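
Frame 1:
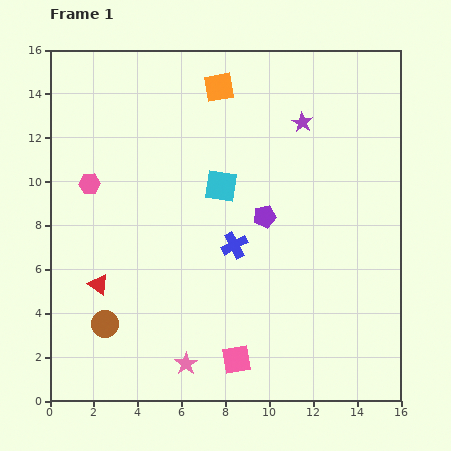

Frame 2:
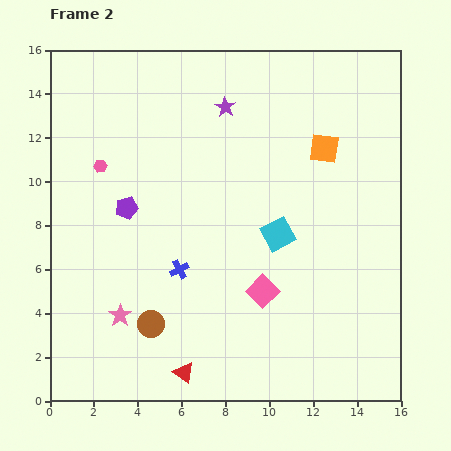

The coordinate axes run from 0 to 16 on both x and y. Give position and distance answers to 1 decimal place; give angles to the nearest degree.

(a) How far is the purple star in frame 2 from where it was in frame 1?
3.6

The purple star moved from (11.5, 12.7) to (8.0, 13.4), a distance of √(3.5² + 0.7²) ≈ 3.6.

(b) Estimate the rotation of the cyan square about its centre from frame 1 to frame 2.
36° counter-clockwise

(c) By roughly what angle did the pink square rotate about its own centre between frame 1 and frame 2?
36° counter-clockwise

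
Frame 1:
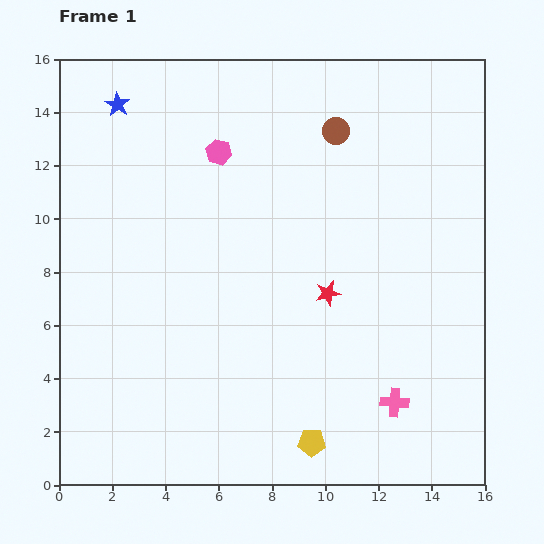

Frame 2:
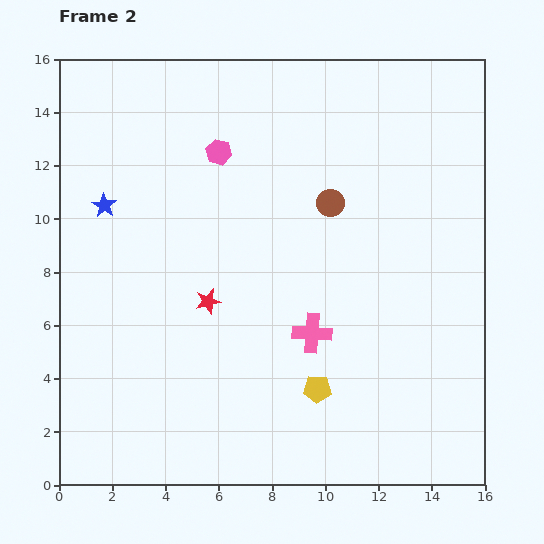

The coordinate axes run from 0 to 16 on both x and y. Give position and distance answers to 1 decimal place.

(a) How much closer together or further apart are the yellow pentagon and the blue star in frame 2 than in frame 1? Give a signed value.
-4.0

Distance in frame 1: 14.6. Distance in frame 2: 10.6.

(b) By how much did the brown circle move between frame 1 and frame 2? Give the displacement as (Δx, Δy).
(-0.2, -2.7)

The brown circle was at (10.4, 13.3) in frame 1 and (10.2, 10.6) in frame 2.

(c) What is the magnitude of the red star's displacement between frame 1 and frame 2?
4.5

The red star moved from (10.1, 7.2) to (5.6, 6.9), a distance of √(4.5² + 0.3²) ≈ 4.5.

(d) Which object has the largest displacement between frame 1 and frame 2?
the red star

(moved 4.5; next 4.0)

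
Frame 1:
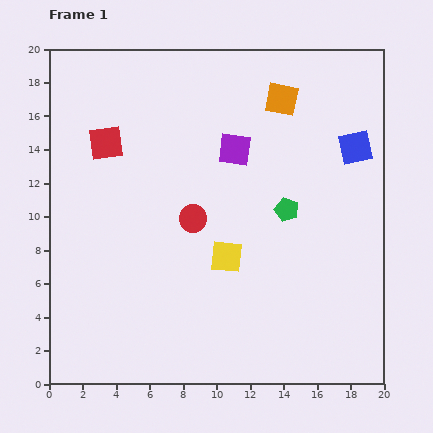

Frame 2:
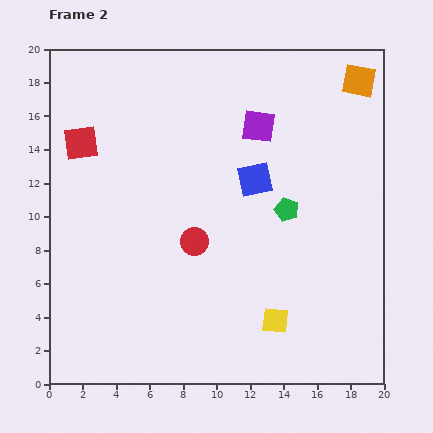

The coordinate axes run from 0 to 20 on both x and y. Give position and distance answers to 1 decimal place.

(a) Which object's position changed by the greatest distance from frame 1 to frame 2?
the blue square

(moved 6.3; next 4.8)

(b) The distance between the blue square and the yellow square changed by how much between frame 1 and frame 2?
-1.6

Distance in frame 1: 10.1. Distance in frame 2: 8.5.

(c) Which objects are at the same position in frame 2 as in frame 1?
the green pentagon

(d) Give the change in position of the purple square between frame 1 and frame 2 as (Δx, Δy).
(1.4, 1.4)

The purple square was at (11.1, 14.0) in frame 1 and (12.5, 15.4) in frame 2.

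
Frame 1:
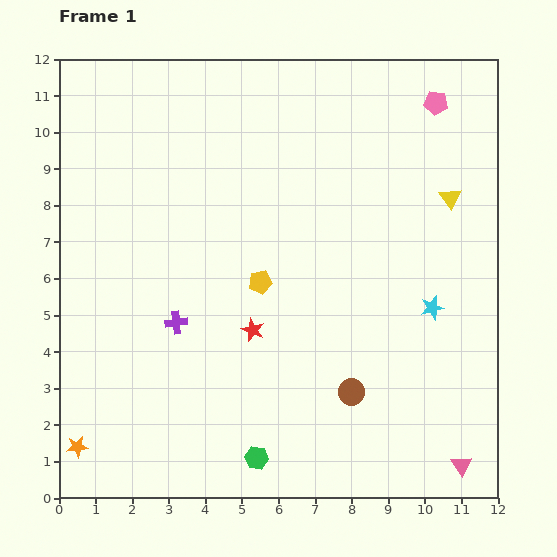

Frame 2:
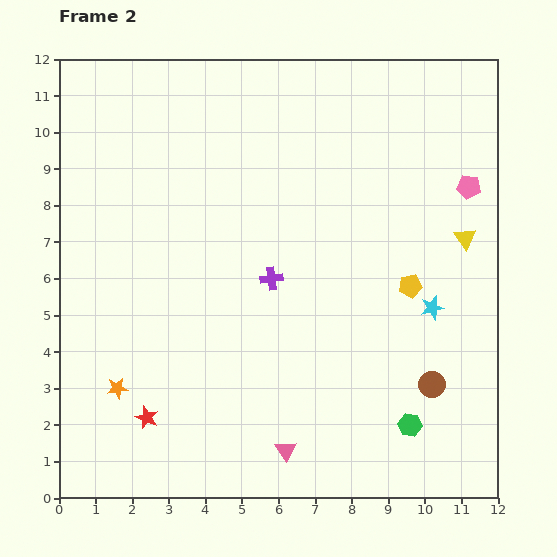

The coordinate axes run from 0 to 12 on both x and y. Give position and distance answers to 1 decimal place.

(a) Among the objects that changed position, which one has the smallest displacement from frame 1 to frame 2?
the yellow triangle

(moved 1.2)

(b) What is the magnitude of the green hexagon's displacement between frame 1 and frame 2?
4.3

The green hexagon moved from (5.4, 1.1) to (9.6, 2.0), a distance of √(4.2² + 0.9²) ≈ 4.3.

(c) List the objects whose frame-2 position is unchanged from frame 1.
the cyan star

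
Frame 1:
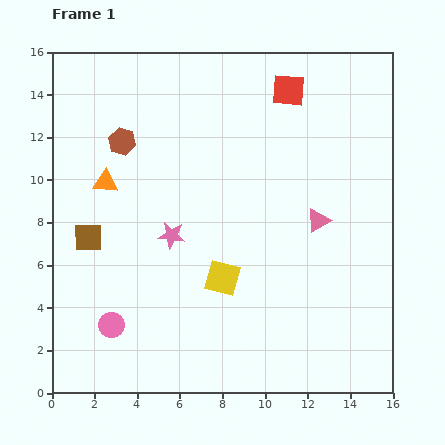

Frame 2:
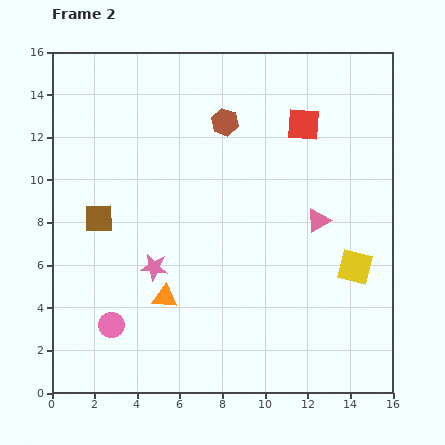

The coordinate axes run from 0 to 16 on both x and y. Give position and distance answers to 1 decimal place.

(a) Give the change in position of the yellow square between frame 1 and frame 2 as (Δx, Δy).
(6.2, 0.5)

The yellow square was at (8.0, 5.4) in frame 1 and (14.2, 5.9) in frame 2.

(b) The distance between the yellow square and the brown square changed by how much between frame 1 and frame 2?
+5.6

Distance in frame 1: 6.6. Distance in frame 2: 12.2.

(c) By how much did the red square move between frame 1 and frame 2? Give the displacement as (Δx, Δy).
(0.7, -1.6)

The red square was at (11.1, 14.2) in frame 1 and (11.8, 12.6) in frame 2.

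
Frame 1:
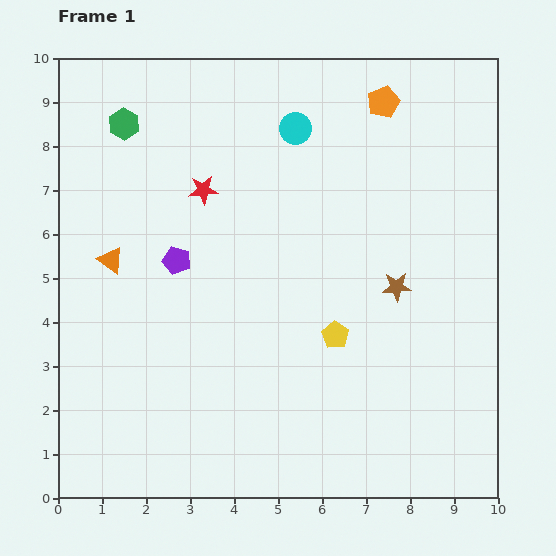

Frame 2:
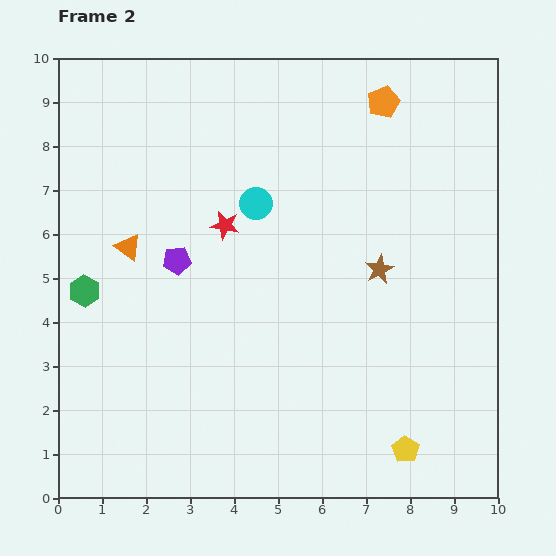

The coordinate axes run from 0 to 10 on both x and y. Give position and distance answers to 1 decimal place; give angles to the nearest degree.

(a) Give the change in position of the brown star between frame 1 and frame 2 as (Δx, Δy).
(-0.4, 0.4)

The brown star was at (7.7, 4.8) in frame 1 and (7.3, 5.2) in frame 2.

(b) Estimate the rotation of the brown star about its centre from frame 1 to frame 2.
23° counter-clockwise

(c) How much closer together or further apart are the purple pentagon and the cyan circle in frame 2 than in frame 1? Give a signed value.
-1.8

Distance in frame 1: 4.0. Distance in frame 2: 2.2.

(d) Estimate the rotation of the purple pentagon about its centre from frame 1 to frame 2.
22° counter-clockwise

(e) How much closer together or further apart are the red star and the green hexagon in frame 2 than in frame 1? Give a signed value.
+1.2

Distance in frame 1: 2.3. Distance in frame 2: 3.5.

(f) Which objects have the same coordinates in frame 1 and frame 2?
the purple pentagon, the orange pentagon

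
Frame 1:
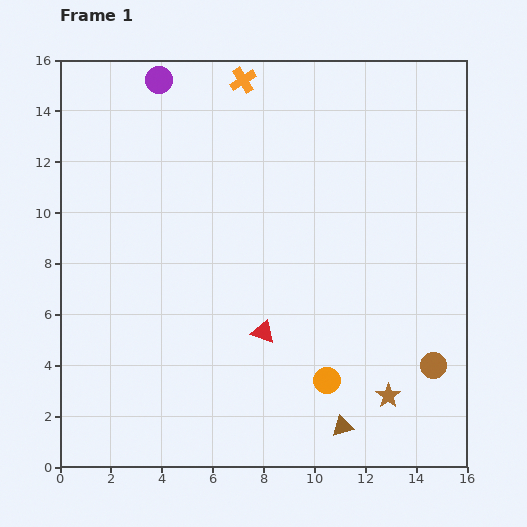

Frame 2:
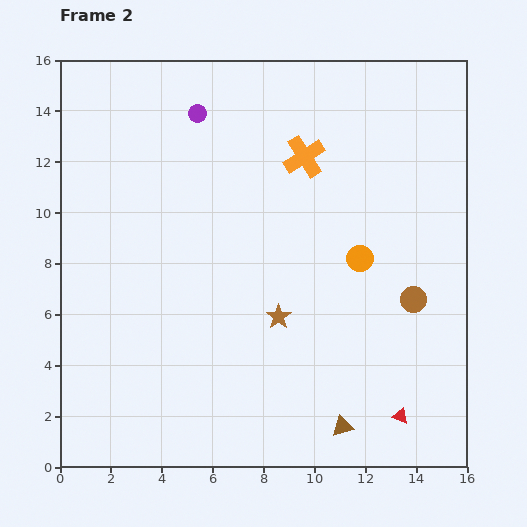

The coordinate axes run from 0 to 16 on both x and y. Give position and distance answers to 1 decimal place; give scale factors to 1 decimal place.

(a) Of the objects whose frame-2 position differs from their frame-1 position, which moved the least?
the purple circle

(moved 2.0)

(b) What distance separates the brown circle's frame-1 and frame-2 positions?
2.7

The brown circle moved from (14.7, 4.0) to (13.9, 6.6), a distance of √(0.8² + 2.6²) ≈ 2.7.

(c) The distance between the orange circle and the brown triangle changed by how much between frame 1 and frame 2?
+4.7

Distance in frame 1: 1.9. Distance in frame 2: 6.6.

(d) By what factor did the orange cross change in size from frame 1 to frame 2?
1.6×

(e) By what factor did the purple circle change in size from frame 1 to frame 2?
0.7×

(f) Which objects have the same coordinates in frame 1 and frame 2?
the brown triangle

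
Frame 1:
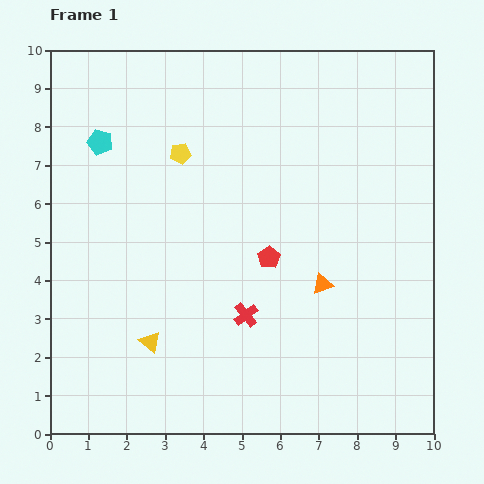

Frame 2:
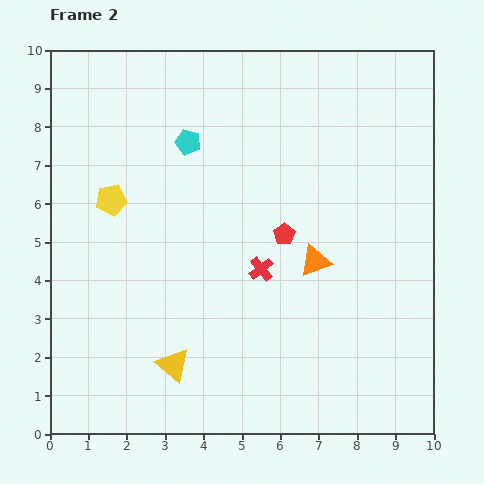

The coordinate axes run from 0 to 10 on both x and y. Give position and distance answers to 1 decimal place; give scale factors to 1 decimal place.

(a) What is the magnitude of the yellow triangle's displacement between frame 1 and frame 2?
0.8

The yellow triangle moved from (2.6, 2.4) to (3.2, 1.8), a distance of √(0.6² + 0.6²) ≈ 0.8.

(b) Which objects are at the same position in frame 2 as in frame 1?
none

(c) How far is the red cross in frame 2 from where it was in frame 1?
1.3

The red cross moved from (5.1, 3.1) to (5.5, 4.3), a distance of √(0.4² + 1.2²) ≈ 1.3.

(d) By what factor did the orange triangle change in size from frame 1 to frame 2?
1.5×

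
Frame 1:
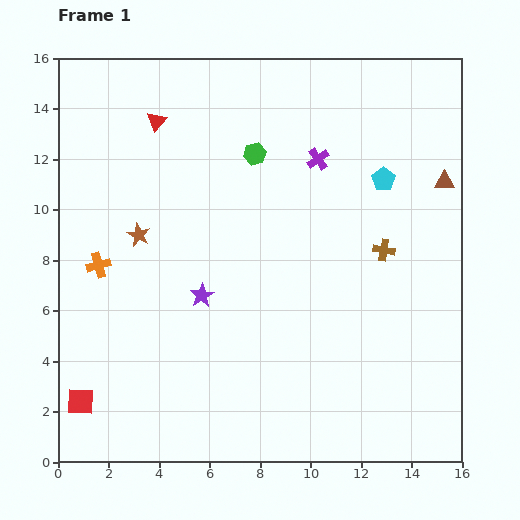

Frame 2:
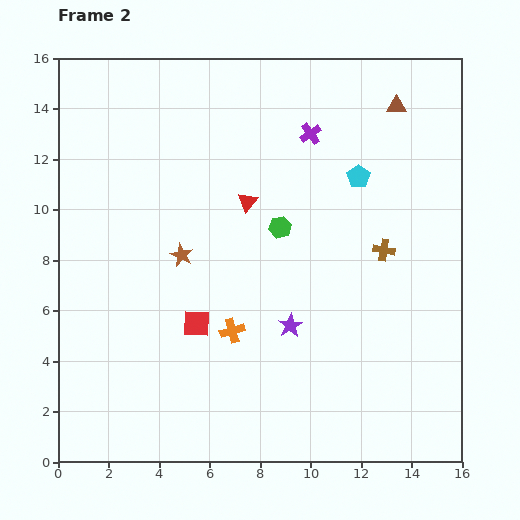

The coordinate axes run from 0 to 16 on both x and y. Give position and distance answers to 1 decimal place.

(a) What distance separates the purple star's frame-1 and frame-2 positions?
3.7

The purple star moved from (5.7, 6.6) to (9.2, 5.4), a distance of √(3.5² + 1.2²) ≈ 3.7.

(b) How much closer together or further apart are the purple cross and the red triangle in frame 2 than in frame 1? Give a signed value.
-2.9

Distance in frame 1: 6.6. Distance in frame 2: 3.7.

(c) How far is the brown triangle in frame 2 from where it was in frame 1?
3.6

The brown triangle moved from (15.3, 11.1) to (13.4, 14.1), a distance of √(1.9² + 3.0²) ≈ 3.6.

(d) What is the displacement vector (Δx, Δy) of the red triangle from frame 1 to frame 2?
(3.6, -3.2)

The red triangle was at (3.9, 13.5) in frame 1 and (7.5, 10.3) in frame 2.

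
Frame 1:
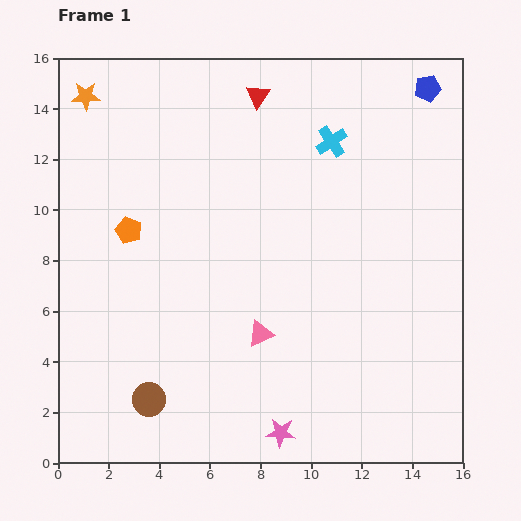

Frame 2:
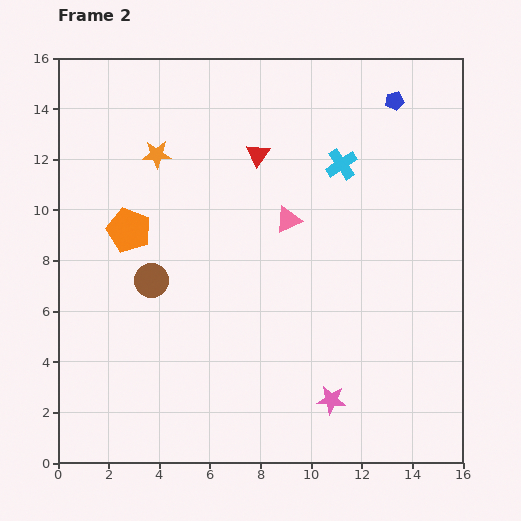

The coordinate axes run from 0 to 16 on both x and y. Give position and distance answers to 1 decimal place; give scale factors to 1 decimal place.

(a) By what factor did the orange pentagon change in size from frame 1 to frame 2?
1.6×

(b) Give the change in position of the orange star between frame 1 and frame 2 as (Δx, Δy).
(2.8, -2.3)

The orange star was at (1.1, 14.5) in frame 1 and (3.9, 12.2) in frame 2.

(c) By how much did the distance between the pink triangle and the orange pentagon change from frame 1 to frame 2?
-0.3

Distance in frame 1: 6.6. Distance in frame 2: 6.3.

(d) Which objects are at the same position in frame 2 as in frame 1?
the orange pentagon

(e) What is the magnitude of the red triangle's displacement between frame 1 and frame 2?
2.3

The red triangle moved from (7.9, 14.5) to (7.9, 12.2), a distance of √(0.0² + 2.3²) ≈ 2.3.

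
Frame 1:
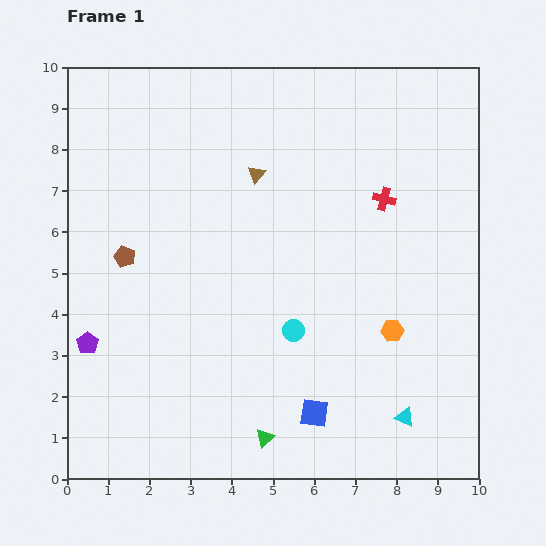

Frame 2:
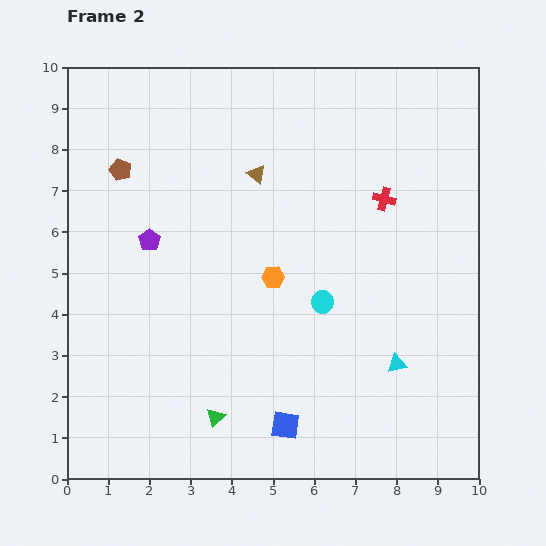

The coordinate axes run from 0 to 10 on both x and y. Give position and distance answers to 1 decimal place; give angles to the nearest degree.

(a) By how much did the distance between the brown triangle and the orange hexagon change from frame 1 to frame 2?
-2.5

Distance in frame 1: 5.0. Distance in frame 2: 2.5.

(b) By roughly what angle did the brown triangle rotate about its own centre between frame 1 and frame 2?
34° counter-clockwise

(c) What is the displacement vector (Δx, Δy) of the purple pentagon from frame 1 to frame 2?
(1.5, 2.5)

The purple pentagon was at (0.5, 3.3) in frame 1 and (2.0, 5.8) in frame 2.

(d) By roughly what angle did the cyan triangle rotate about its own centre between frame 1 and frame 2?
33° counter-clockwise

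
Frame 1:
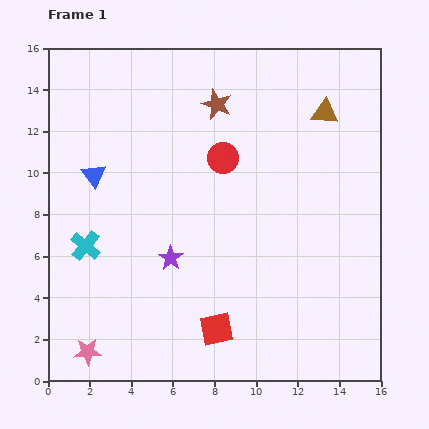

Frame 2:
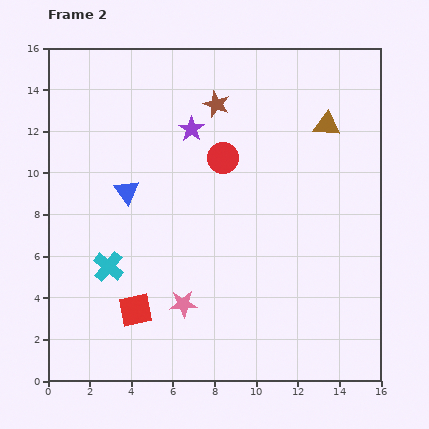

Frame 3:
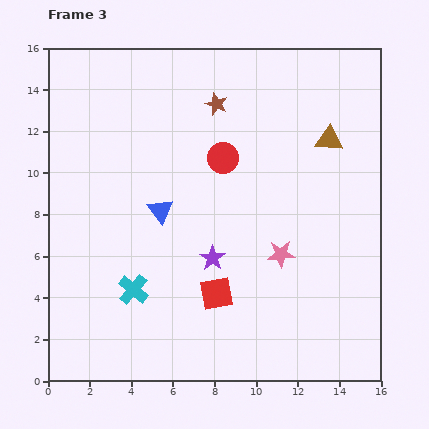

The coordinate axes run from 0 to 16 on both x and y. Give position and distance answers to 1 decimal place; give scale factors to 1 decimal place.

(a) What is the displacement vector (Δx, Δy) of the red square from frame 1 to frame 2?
(-3.9, 0.9)

The red square was at (8.1, 2.5) in frame 1 and (4.2, 3.4) in frame 2.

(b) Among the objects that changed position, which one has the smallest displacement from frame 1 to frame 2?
the brown triangle

(moved 0.6)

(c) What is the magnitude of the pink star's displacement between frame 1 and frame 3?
10.4

The pink star moved from (1.9, 1.4) to (11.2, 6.1), a distance of √(9.3² + 4.7²) ≈ 10.4.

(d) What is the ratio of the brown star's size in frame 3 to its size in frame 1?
0.7×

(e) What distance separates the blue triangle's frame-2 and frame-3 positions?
1.8

The blue triangle moved from (3.8, 9.1) to (5.4, 8.2), a distance of √(1.6² + 0.9²) ≈ 1.8.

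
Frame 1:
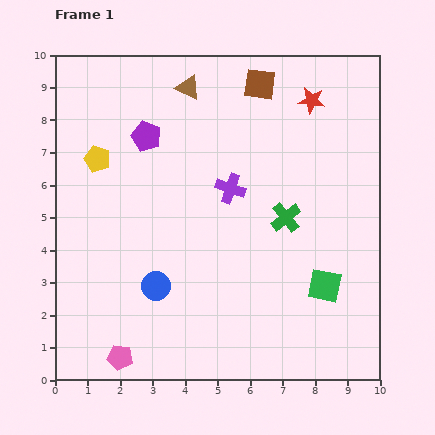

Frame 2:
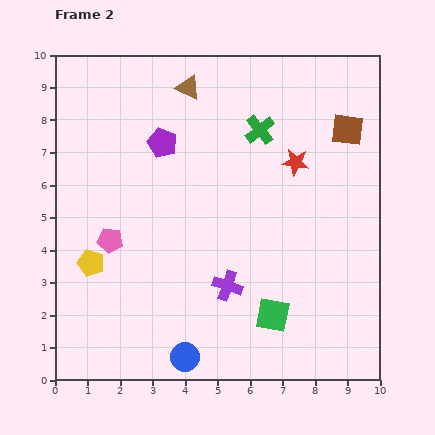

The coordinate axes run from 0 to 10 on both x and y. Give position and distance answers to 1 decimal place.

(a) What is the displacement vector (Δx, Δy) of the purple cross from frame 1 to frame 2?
(-0.1, -3.0)

The purple cross was at (5.4, 5.9) in frame 1 and (5.3, 2.9) in frame 2.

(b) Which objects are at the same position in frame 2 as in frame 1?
the brown triangle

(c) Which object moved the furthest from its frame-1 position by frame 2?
the pink pentagon

(moved 3.6; next 3.2)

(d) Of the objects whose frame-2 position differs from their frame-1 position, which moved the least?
the purple pentagon

(moved 0.5)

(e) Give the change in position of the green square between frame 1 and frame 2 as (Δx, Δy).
(-1.6, -0.9)

The green square was at (8.3, 2.9) in frame 1 and (6.7, 2.0) in frame 2.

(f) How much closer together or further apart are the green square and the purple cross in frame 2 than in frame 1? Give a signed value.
-2.5

Distance in frame 1: 4.2. Distance in frame 2: 1.7.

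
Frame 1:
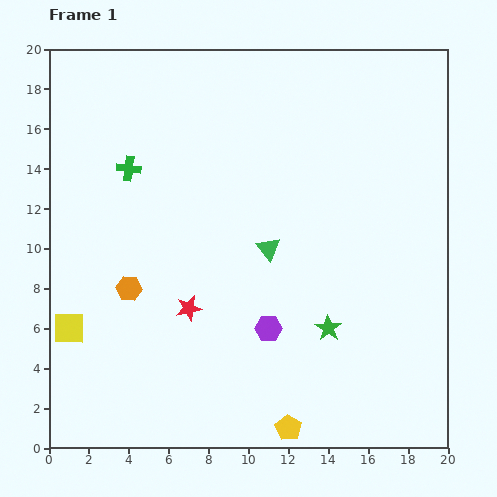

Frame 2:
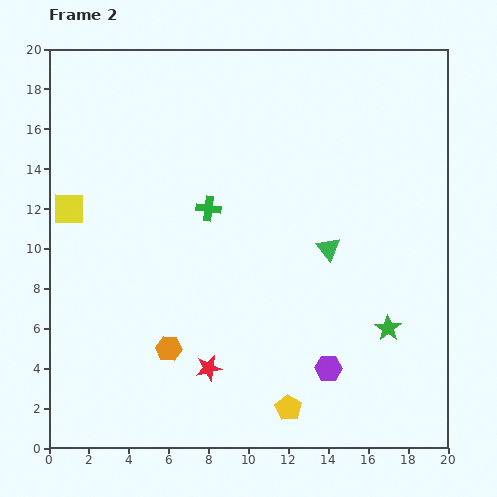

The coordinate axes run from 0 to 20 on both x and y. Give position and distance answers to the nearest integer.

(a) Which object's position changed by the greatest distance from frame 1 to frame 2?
the yellow square

(moved 6; next 4)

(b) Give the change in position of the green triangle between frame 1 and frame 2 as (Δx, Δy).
(3, 0)

The green triangle was at (11, 10) in frame 1 and (14, 10) in frame 2.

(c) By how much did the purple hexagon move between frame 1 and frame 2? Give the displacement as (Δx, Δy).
(3, -2)

The purple hexagon was at (11, 6) in frame 1 and (14, 4) in frame 2.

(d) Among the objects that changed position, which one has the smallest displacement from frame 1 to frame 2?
the yellow pentagon

(moved 1)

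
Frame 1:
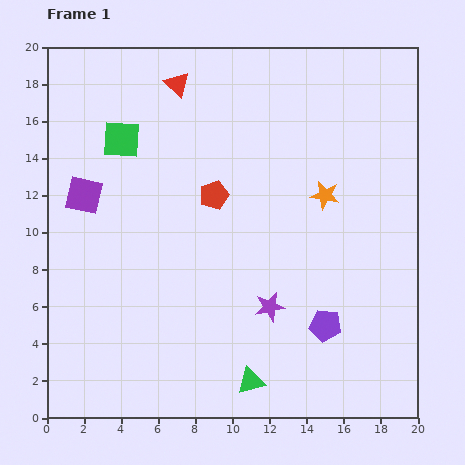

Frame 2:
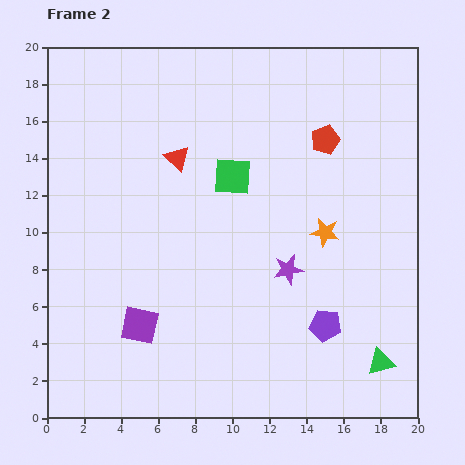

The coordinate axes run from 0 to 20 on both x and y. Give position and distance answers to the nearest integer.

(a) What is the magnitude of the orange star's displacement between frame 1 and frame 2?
2

The orange star moved from (15, 12) to (15, 10), a distance of √(0² + 2²) ≈ 2.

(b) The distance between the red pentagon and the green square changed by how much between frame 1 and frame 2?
-1

Distance in frame 1: 6. Distance in frame 2: 5.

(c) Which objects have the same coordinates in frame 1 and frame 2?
the purple pentagon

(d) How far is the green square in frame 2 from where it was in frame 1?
6

The green square moved from (4, 15) to (10, 13), a distance of √(6² + 2²) ≈ 6.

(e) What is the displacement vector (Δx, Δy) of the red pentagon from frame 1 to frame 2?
(6, 3)

The red pentagon was at (9, 12) in frame 1 and (15, 15) in frame 2.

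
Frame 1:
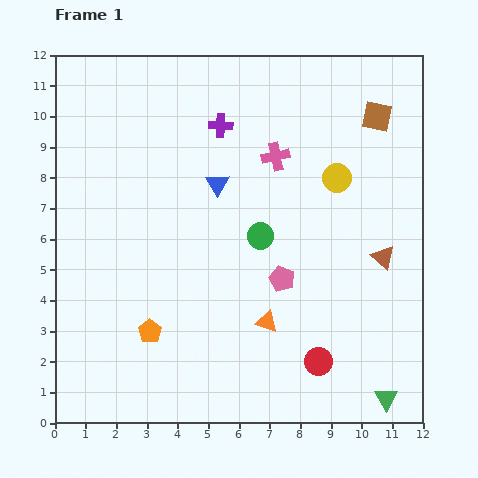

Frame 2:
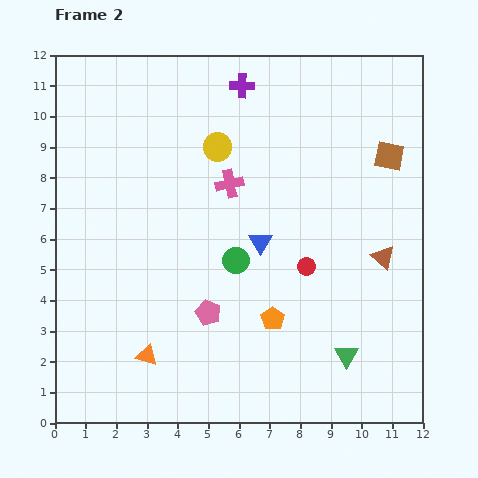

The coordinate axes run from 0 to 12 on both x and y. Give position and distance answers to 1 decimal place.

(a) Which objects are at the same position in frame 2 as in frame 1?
the brown triangle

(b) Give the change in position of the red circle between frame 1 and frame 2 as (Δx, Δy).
(-0.4, 3.1)

The red circle was at (8.6, 2.0) in frame 1 and (8.2, 5.1) in frame 2.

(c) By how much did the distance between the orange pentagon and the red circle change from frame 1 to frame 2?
-3.6

Distance in frame 1: 5.6. Distance in frame 2: 2.0.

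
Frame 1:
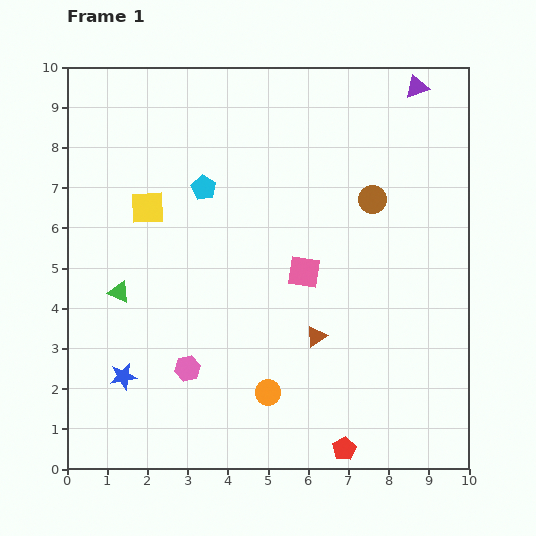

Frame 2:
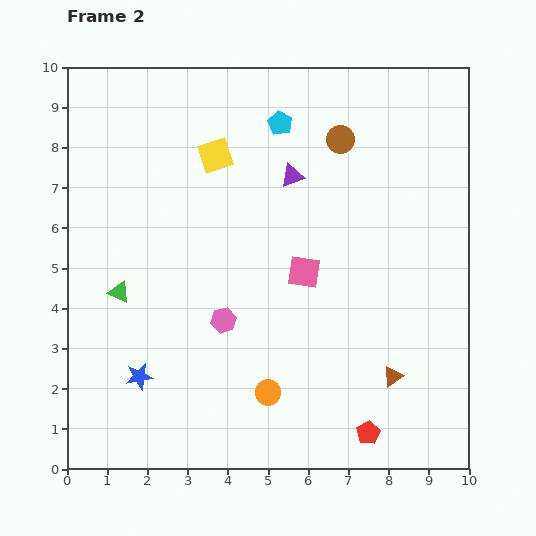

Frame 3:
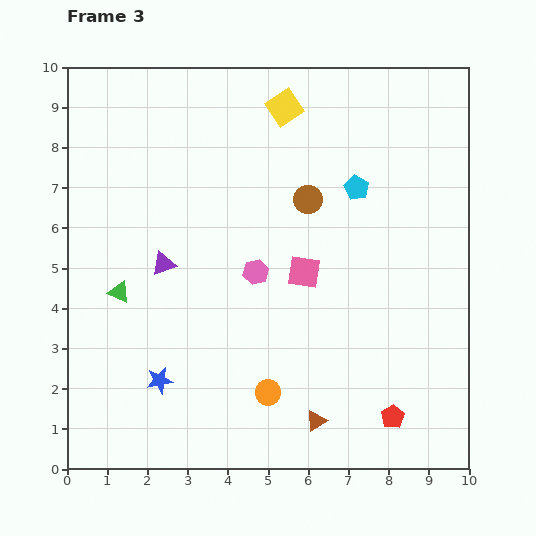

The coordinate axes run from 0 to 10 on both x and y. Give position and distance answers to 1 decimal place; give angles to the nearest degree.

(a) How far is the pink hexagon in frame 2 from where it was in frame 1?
1.5

The pink hexagon moved from (3.0, 2.5) to (3.9, 3.7), a distance of √(0.9² + 1.2²) ≈ 1.5.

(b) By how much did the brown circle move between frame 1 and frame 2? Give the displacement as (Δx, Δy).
(-0.8, 1.5)

The brown circle was at (7.6, 6.7) in frame 1 and (6.8, 8.2) in frame 2.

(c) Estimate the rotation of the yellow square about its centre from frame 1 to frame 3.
31° counter-clockwise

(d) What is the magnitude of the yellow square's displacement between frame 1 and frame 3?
4.2

The yellow square moved from (2.0, 6.5) to (5.4, 9.0), a distance of √(3.4² + 2.5²) ≈ 4.2.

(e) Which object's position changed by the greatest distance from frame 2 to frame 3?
the purple triangle

(moved 3.9; next 2.5)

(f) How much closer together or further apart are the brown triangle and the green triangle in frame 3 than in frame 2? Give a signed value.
-1.2

Distance in frame 2: 7.1. Distance in frame 3: 5.9.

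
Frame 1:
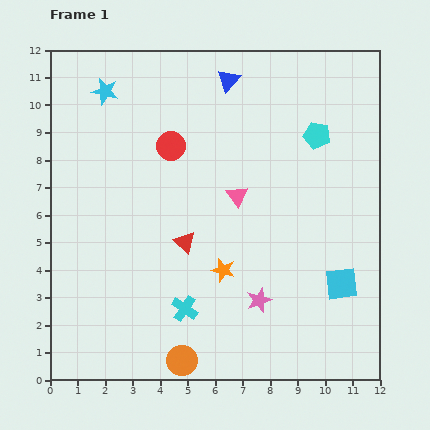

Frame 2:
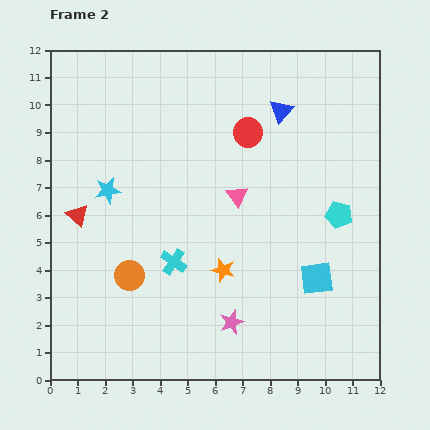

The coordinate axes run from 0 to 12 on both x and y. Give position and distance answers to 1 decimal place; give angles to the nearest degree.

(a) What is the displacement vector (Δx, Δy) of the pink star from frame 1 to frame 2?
(-1.0, -0.8)

The pink star was at (7.6, 2.9) in frame 1 and (6.6, 2.1) in frame 2.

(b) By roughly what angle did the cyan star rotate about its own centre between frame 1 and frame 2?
23° counter-clockwise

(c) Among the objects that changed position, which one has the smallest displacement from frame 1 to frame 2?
the cyan square

(moved 0.9)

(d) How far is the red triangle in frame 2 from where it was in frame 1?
4.0

The red triangle moved from (4.9, 5.0) to (1.0, 6.0), a distance of √(3.9² + 1.0²) ≈ 4.0.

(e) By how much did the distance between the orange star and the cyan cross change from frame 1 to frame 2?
-0.2

Distance in frame 1: 2.0. Distance in frame 2: 1.8.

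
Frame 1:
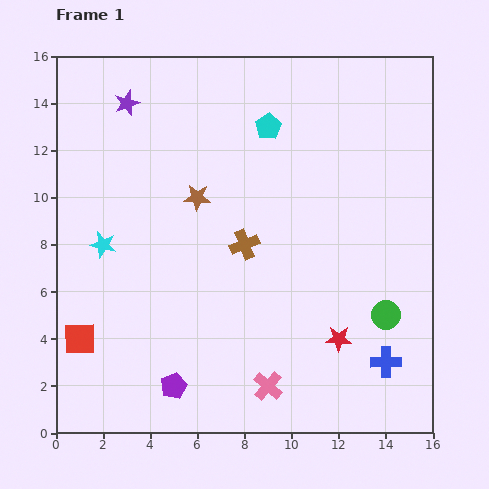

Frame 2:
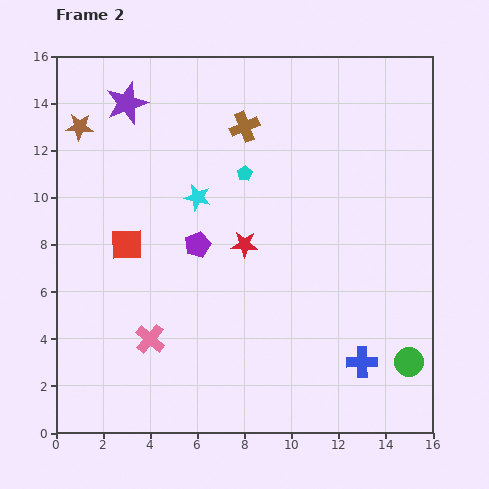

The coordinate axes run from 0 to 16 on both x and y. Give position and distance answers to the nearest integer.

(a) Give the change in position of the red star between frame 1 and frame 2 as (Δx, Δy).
(-4, 4)

The red star was at (12, 4) in frame 1 and (8, 8) in frame 2.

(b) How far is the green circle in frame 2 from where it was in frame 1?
2

The green circle moved from (14, 5) to (15, 3), a distance of √(1² + 2²) ≈ 2.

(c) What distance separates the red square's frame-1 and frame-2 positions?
4

The red square moved from (1, 4) to (3, 8), a distance of √(2² + 4²) ≈ 4.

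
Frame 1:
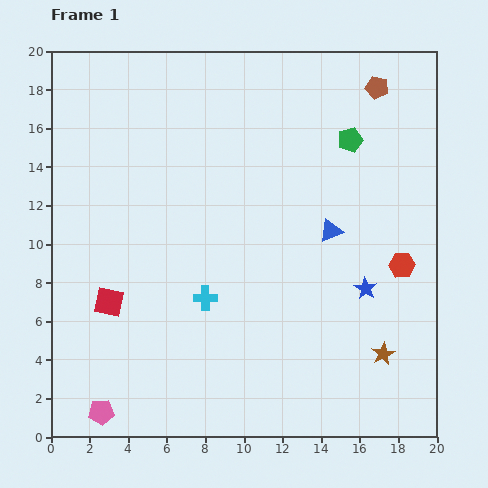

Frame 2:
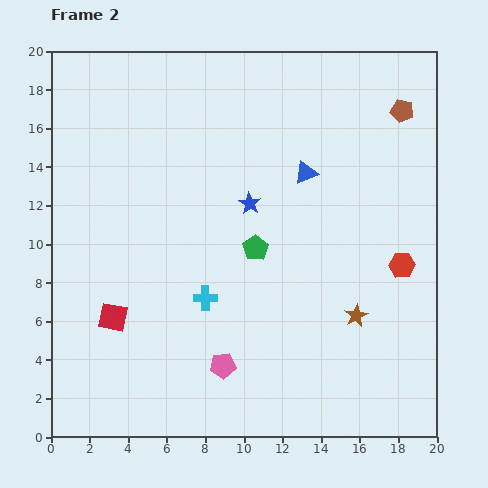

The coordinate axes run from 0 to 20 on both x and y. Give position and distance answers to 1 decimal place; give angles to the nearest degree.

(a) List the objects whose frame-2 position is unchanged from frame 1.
the cyan cross, the red hexagon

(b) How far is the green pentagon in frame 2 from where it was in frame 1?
7.4

The green pentagon moved from (15.5, 15.4) to (10.6, 9.8), a distance of √(4.9² + 5.6²) ≈ 7.4.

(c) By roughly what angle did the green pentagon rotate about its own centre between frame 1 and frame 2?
17° counter-clockwise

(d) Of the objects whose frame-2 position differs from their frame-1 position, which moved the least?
the red square

(moved 0.8)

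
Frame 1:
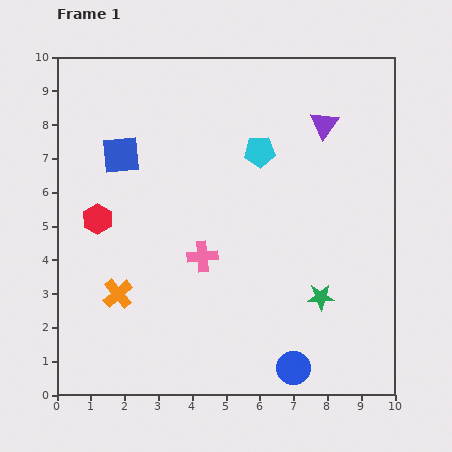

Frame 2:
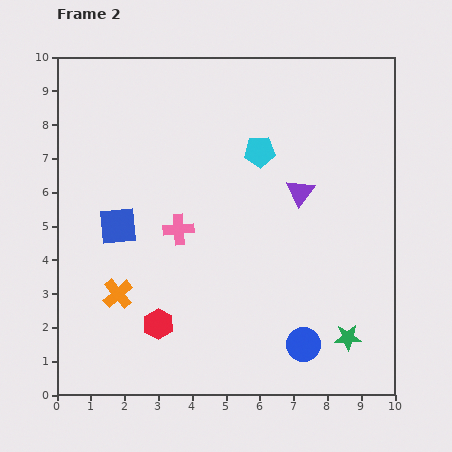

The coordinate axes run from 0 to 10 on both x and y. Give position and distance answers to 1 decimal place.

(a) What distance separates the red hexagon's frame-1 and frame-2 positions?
3.6

The red hexagon moved from (1.2, 5.2) to (3.0, 2.1), a distance of √(1.8² + 3.1²) ≈ 3.6.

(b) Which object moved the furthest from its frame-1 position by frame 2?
the red hexagon

(moved 3.6; next 2.1)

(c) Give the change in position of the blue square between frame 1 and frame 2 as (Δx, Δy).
(-0.1, -2.1)

The blue square was at (1.9, 7.1) in frame 1 and (1.8, 5.0) in frame 2.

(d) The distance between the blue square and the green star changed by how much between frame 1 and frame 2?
+0.4

Distance in frame 1: 7.2. Distance in frame 2: 7.6.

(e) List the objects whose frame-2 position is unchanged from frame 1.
the orange cross, the cyan pentagon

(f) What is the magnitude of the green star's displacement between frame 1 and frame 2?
1.4

The green star moved from (7.8, 2.9) to (8.6, 1.7), a distance of √(0.8² + 1.2²) ≈ 1.4.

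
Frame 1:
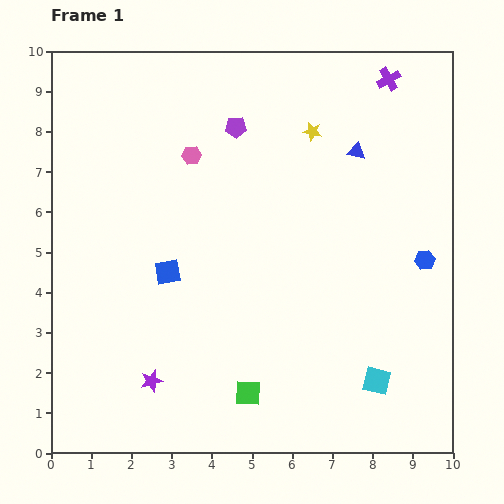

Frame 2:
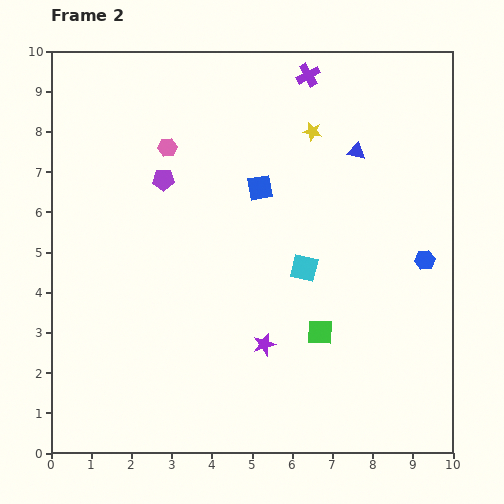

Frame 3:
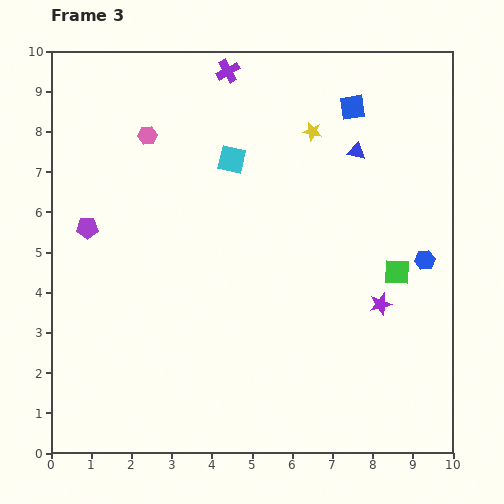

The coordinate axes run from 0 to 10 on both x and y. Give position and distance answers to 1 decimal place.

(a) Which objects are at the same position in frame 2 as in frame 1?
the blue triangle, the yellow star, the blue hexagon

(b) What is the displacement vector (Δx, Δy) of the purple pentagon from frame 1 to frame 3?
(-3.7, -2.5)

The purple pentagon was at (4.6, 8.1) in frame 1 and (0.9, 5.6) in frame 3.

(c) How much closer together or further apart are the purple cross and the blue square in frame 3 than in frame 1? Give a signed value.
-4.1

Distance in frame 1: 7.3. Distance in frame 3: 3.2.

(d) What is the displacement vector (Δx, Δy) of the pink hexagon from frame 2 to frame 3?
(-0.5, 0.3)

The pink hexagon was at (2.9, 7.6) in frame 2 and (2.4, 7.9) in frame 3.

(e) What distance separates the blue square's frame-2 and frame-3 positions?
3.0

The blue square moved from (5.2, 6.6) to (7.5, 8.6), a distance of √(2.3² + 2.0²) ≈ 3.0.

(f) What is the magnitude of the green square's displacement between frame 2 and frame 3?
2.4

The green square moved from (6.7, 3.0) to (8.6, 4.5), a distance of √(1.9² + 1.5²) ≈ 2.4.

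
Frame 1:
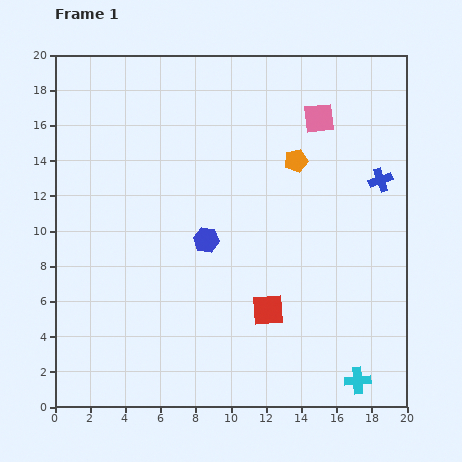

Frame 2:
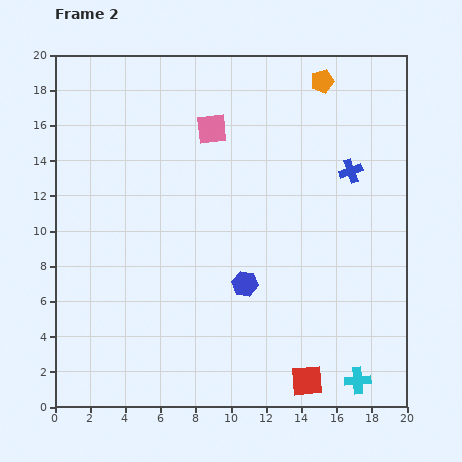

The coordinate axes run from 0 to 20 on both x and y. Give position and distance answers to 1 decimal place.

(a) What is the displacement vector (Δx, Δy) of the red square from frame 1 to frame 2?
(2.2, -4.0)

The red square was at (12.1, 5.5) in frame 1 and (14.3, 1.5) in frame 2.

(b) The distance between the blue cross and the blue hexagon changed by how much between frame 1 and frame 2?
-1.7

Distance in frame 1: 10.5. Distance in frame 2: 8.8.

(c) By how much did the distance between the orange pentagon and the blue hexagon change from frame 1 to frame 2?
+5.5

Distance in frame 1: 6.8. Distance in frame 2: 12.3.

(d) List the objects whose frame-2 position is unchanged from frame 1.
the cyan cross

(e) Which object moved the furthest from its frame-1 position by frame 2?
the pink square

(moved 6.1; next 4.7)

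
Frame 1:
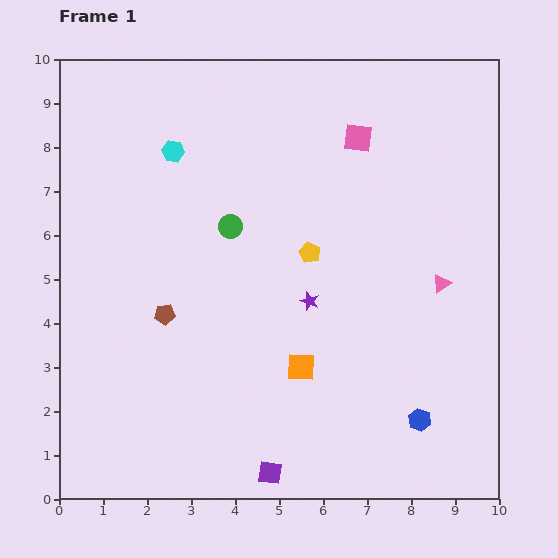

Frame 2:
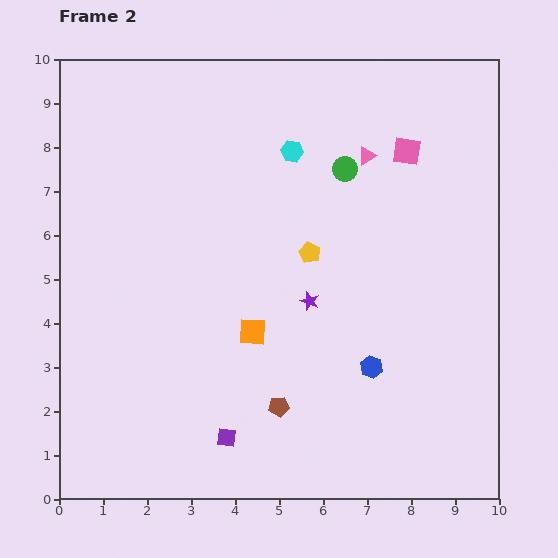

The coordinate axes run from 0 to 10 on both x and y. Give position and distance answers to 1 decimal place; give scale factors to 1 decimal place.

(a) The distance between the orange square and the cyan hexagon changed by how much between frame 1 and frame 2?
-1.5

Distance in frame 1: 5.7. Distance in frame 2: 4.2.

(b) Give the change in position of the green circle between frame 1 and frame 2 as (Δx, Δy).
(2.6, 1.3)

The green circle was at (3.9, 6.2) in frame 1 and (6.5, 7.5) in frame 2.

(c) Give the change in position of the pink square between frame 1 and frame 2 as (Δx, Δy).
(1.1, -0.3)

The pink square was at (6.8, 8.2) in frame 1 and (7.9, 7.9) in frame 2.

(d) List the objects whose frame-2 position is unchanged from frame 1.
the purple star, the yellow pentagon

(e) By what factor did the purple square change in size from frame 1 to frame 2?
0.8×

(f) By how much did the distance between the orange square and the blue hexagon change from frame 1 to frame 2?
-0.2

Distance in frame 1: 3.0. Distance in frame 2: 2.8.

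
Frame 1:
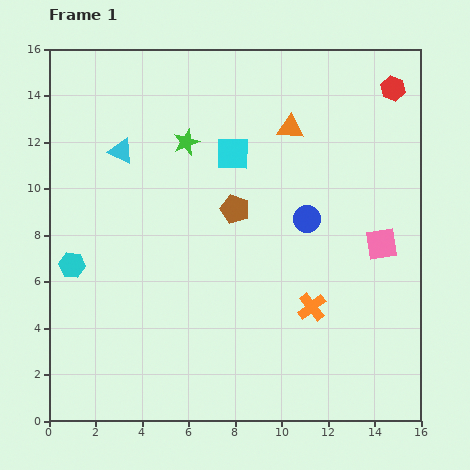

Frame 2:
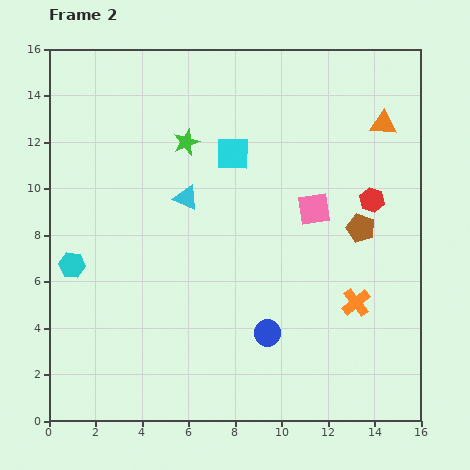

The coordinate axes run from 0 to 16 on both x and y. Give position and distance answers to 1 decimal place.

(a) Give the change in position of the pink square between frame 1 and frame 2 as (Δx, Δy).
(-2.9, 1.5)

The pink square was at (14.3, 7.6) in frame 1 and (11.4, 9.1) in frame 2.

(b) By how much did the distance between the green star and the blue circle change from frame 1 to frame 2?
+2.7

Distance in frame 1: 6.2. Distance in frame 2: 8.9.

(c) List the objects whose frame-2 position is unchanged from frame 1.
the green star, the cyan hexagon, the cyan square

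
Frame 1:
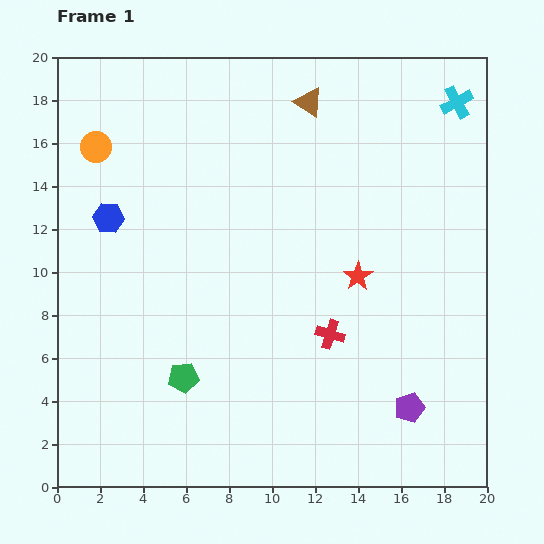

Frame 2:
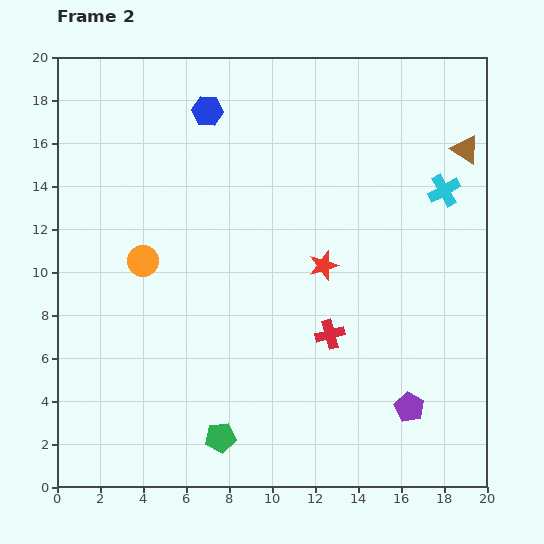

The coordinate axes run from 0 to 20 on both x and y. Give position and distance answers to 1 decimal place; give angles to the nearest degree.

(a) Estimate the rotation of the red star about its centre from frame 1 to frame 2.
16° clockwise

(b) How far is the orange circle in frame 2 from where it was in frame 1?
5.7

The orange circle moved from (1.8, 15.8) to (4.0, 10.5), a distance of √(2.2² + 5.3²) ≈ 5.7.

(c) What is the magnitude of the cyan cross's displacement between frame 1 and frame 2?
4.1

The cyan cross moved from (18.6, 17.9) to (18.0, 13.8), a distance of √(0.6² + 4.1²) ≈ 4.1.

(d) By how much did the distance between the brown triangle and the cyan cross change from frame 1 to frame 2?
-4.8

Distance in frame 1: 6.9. Distance in frame 2: 2.1.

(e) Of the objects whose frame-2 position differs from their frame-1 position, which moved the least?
the red star

(moved 1.7)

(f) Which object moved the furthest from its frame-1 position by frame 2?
the brown triangle

(moved 7.6; next 6.8)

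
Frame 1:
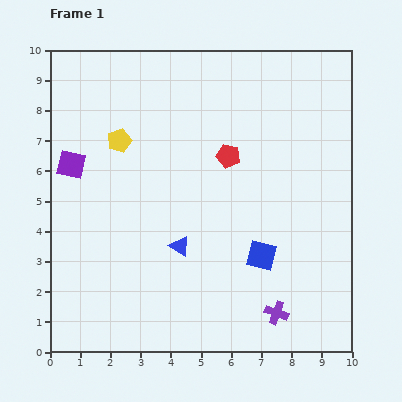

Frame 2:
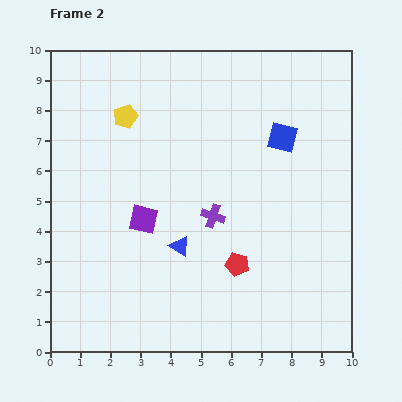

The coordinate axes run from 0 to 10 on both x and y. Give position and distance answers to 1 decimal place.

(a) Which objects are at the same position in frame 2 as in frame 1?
the blue triangle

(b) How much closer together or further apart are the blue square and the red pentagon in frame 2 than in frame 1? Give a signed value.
+1.0

Distance in frame 1: 3.5. Distance in frame 2: 4.5.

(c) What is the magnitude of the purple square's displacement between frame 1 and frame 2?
3.0

The purple square moved from (0.7, 6.2) to (3.1, 4.4), a distance of √(2.4² + 1.8²) ≈ 3.0.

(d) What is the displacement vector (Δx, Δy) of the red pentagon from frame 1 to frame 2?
(0.3, -3.6)

The red pentagon was at (5.9, 6.5) in frame 1 and (6.2, 2.9) in frame 2.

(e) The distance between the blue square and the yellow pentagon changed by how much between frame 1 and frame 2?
-0.8

Distance in frame 1: 6.0. Distance in frame 2: 5.2.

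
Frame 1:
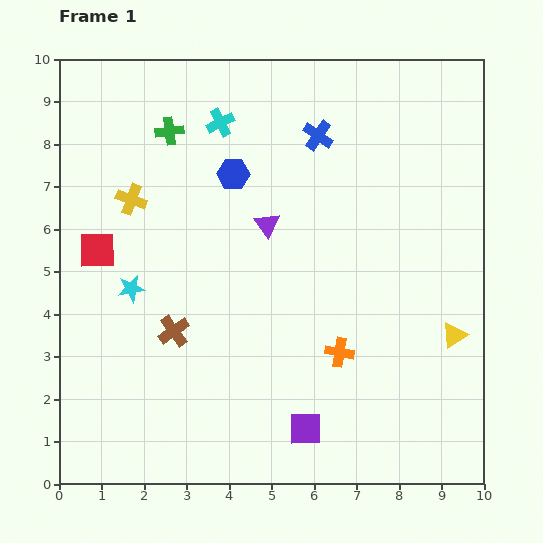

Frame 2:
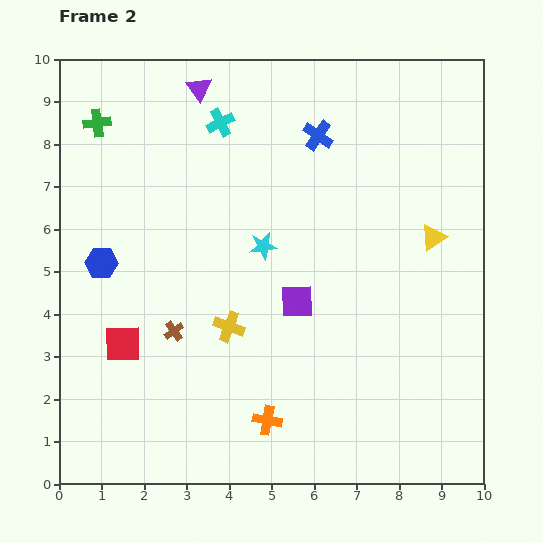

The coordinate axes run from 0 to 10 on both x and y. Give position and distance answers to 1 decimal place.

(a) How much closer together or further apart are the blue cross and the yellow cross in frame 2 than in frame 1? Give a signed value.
+0.4

Distance in frame 1: 4.6. Distance in frame 2: 5.0.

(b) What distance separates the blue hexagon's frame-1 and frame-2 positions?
3.7

The blue hexagon moved from (4.1, 7.3) to (1.0, 5.2), a distance of √(3.1² + 2.1²) ≈ 3.7.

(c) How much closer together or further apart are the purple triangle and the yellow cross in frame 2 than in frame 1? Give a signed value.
+2.3

Distance in frame 1: 3.3. Distance in frame 2: 5.6.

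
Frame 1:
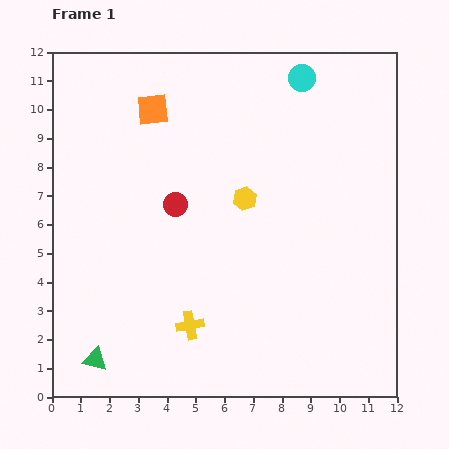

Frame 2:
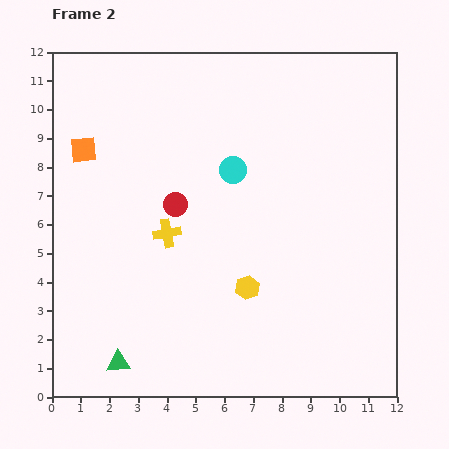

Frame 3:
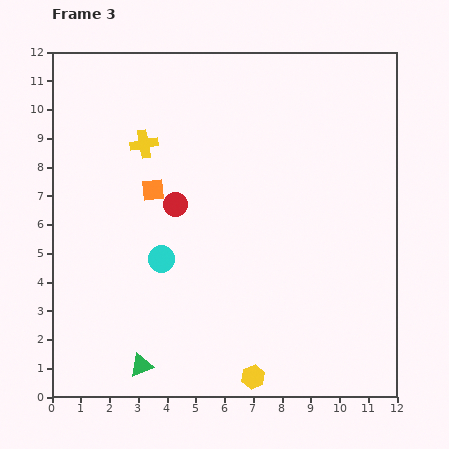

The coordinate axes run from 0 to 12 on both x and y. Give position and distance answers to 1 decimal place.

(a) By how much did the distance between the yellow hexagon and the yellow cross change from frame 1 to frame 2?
-1.4

Distance in frame 1: 4.8. Distance in frame 2: 3.4.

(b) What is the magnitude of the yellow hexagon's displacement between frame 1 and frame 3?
6.2

The yellow hexagon moved from (6.7, 6.9) to (7.0, 0.7), a distance of √(0.3² + 6.2²) ≈ 6.2.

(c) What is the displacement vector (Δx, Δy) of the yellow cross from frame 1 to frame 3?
(-1.6, 6.3)

The yellow cross was at (4.8, 2.5) in frame 1 and (3.2, 8.8) in frame 3.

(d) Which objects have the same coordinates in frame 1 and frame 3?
the red circle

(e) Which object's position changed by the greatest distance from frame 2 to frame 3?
the cyan circle

(moved 4.0; next 3.2)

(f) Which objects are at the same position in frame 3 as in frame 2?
the red circle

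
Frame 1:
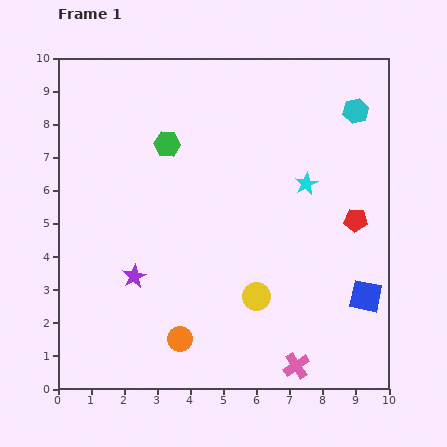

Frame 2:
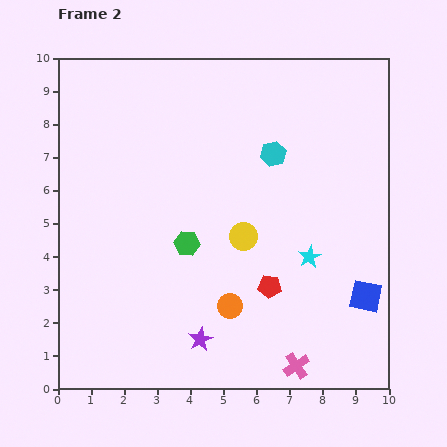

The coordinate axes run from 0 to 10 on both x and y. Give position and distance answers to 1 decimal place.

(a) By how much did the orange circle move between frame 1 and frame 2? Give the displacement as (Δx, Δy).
(1.5, 1.0)

The orange circle was at (3.7, 1.5) in frame 1 and (5.2, 2.5) in frame 2.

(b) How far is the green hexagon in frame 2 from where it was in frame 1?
3.1

The green hexagon moved from (3.3, 7.4) to (3.9, 4.4), a distance of √(0.6² + 3.0²) ≈ 3.1.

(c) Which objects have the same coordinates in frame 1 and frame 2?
the blue square, the pink cross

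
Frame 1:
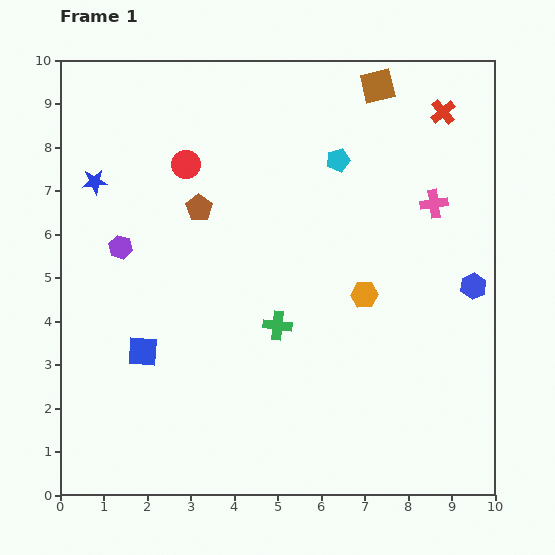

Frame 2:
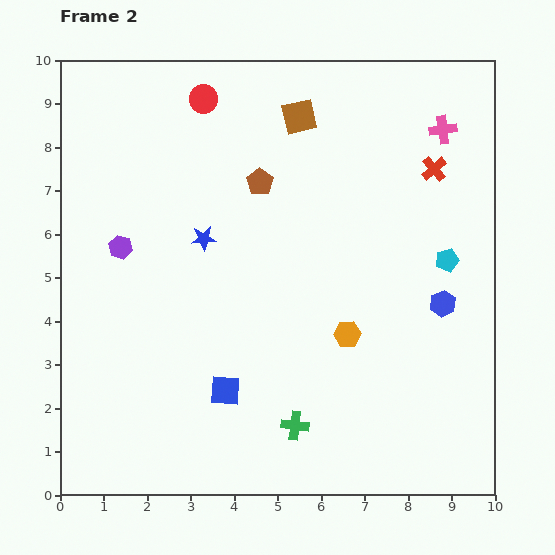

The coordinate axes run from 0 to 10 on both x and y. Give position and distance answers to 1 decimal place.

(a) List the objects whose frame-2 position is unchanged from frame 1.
the purple hexagon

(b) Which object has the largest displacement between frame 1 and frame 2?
the cyan pentagon

(moved 3.4; next 2.8)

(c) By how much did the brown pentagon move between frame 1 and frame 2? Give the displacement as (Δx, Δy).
(1.4, 0.6)

The brown pentagon was at (3.2, 6.6) in frame 1 and (4.6, 7.2) in frame 2.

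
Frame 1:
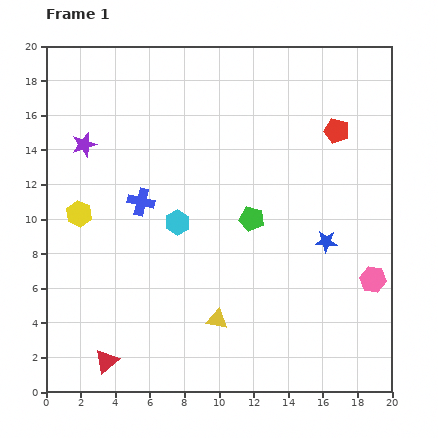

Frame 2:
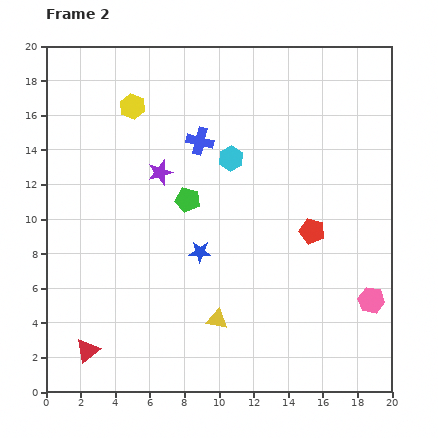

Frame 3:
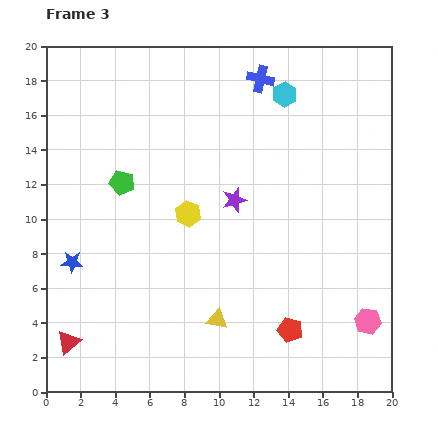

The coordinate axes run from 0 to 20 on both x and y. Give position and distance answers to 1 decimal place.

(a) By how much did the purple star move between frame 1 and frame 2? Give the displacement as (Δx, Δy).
(4.4, -1.6)

The purple star was at (2.2, 14.3) in frame 1 and (6.6, 12.7) in frame 2.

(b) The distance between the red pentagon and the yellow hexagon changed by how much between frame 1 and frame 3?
-6.8

Distance in frame 1: 15.7. Distance in frame 3: 8.9.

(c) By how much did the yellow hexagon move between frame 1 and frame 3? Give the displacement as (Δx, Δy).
(6.3, 0.0)

The yellow hexagon was at (1.9, 10.3) in frame 1 and (8.2, 10.3) in frame 3.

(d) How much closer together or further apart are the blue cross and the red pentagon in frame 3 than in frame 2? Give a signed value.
+6.3

Distance in frame 2: 8.3. Distance in frame 3: 14.6.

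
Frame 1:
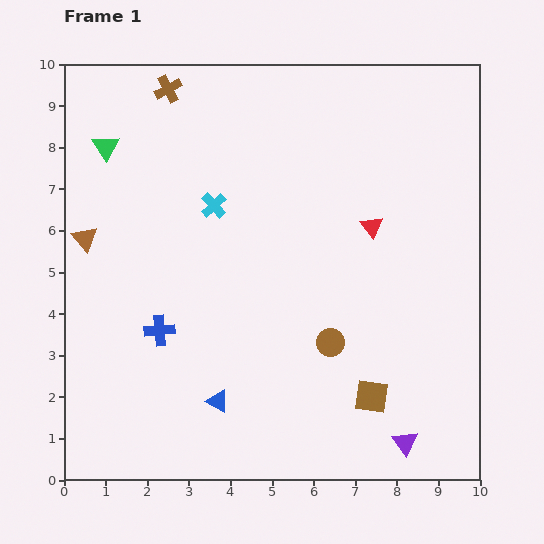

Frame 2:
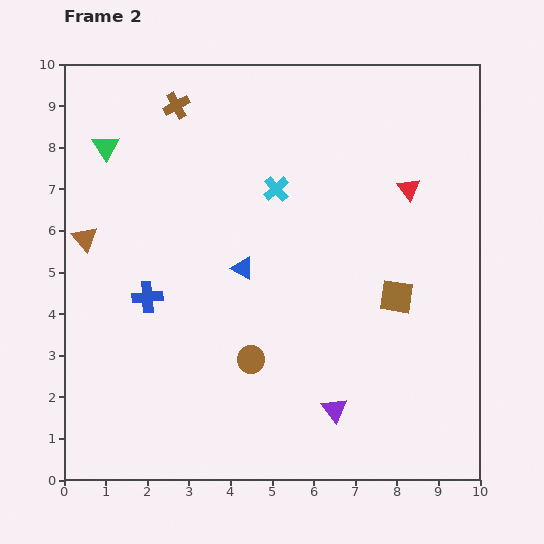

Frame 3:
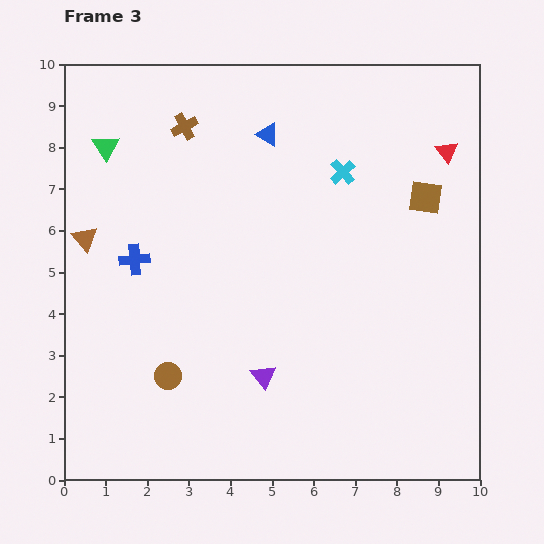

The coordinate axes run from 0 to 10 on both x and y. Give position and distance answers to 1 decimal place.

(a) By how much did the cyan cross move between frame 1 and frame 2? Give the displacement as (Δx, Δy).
(1.5, 0.4)

The cyan cross was at (3.6, 6.6) in frame 1 and (5.1, 7.0) in frame 2.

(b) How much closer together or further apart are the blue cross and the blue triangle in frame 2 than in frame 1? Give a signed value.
+0.2

Distance in frame 1: 2.2. Distance in frame 2: 2.4.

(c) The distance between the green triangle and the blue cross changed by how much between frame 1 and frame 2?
-0.9

Distance in frame 1: 4.6. Distance in frame 2: 3.7.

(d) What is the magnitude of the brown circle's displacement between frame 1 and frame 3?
4.0

The brown circle moved from (6.4, 3.3) to (2.5, 2.5), a distance of √(3.9² + 0.8²) ≈ 4.0.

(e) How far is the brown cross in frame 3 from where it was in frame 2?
0.5

The brown cross moved from (2.7, 9.0) to (2.9, 8.5), a distance of √(0.2² + 0.5²) ≈ 0.5.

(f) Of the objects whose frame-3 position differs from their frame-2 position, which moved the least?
the brown cross

(moved 0.5)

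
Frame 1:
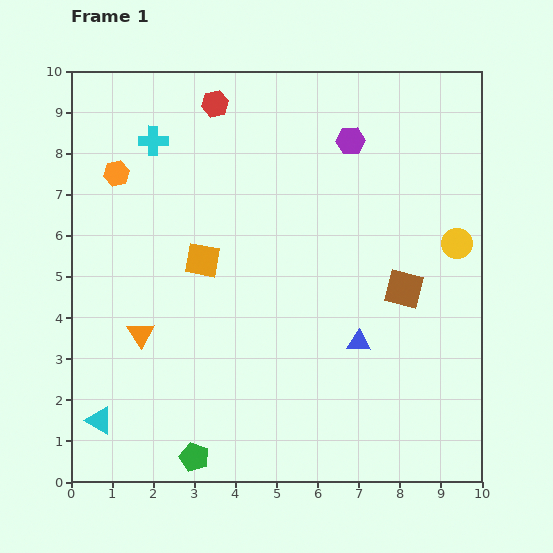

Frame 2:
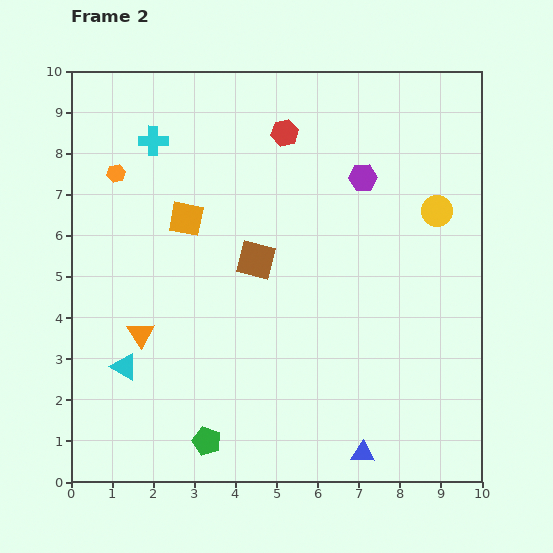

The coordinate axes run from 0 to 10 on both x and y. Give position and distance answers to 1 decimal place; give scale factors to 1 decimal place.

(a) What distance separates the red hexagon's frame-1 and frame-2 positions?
1.8

The red hexagon moved from (3.5, 9.2) to (5.2, 8.5), a distance of √(1.7² + 0.7²) ≈ 1.8.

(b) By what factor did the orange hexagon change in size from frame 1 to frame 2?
0.7×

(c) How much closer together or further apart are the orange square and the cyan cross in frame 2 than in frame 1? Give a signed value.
-1.0

Distance in frame 1: 3.1. Distance in frame 2: 2.1.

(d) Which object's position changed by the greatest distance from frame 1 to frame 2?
the brown square

(moved 3.7; next 2.7)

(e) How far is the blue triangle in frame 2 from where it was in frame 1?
2.7

The blue triangle moved from (7.0, 3.4) to (7.1, 0.7), a distance of √(0.1² + 2.7²) ≈ 2.7.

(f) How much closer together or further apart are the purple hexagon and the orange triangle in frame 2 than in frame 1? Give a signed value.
-0.3

Distance in frame 1: 6.9. Distance in frame 2: 6.6.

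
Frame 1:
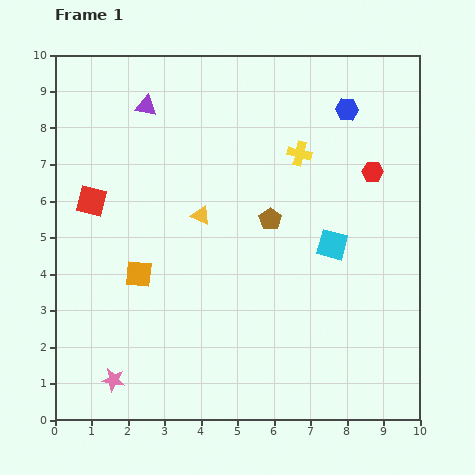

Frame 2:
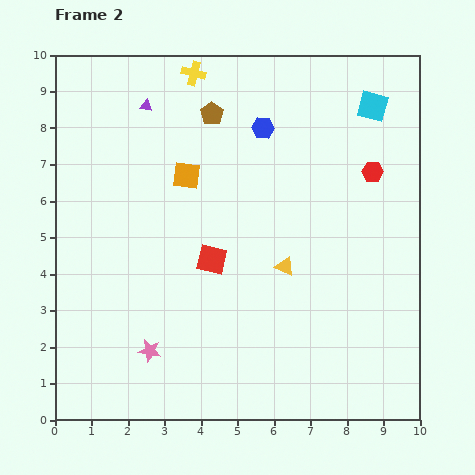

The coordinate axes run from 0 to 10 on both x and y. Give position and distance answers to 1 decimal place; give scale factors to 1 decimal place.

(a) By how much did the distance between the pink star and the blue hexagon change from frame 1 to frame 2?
-3.0

Distance in frame 1: 9.8. Distance in frame 2: 6.8.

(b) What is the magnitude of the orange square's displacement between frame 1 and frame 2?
3.0

The orange square moved from (2.3, 4.0) to (3.6, 6.7), a distance of √(1.3² + 2.7²) ≈ 3.0.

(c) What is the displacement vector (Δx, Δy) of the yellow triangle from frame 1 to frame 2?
(2.3, -1.4)

The yellow triangle was at (4.0, 5.6) in frame 1 and (6.3, 4.2) in frame 2.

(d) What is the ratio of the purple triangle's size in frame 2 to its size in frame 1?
0.6×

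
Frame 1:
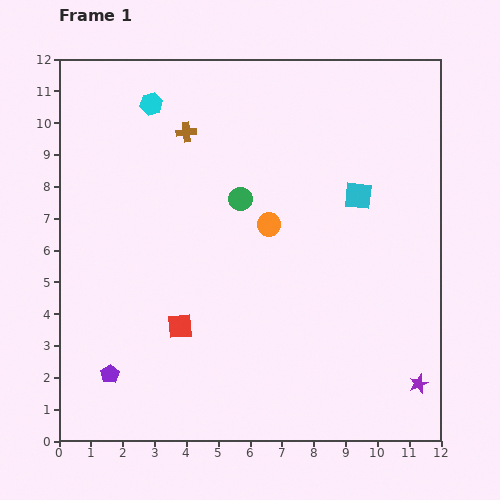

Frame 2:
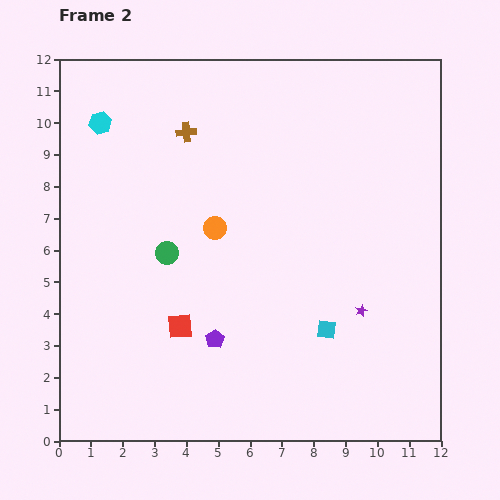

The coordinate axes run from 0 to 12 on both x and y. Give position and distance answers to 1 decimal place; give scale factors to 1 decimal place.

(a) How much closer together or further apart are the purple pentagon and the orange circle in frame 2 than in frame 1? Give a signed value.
-3.4

Distance in frame 1: 6.9. Distance in frame 2: 3.5.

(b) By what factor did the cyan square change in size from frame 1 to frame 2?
0.7×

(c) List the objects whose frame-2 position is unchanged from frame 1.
the brown cross, the red square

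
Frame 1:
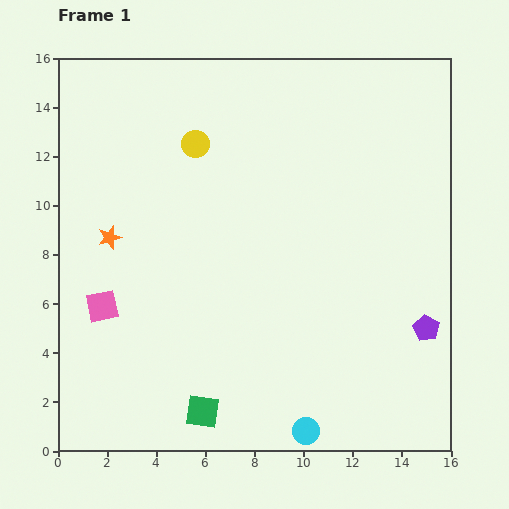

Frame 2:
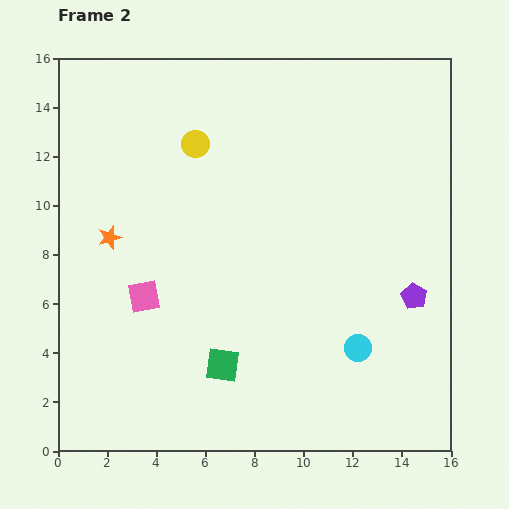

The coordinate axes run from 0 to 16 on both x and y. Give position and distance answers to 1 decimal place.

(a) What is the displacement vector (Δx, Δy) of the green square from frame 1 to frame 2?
(0.8, 1.9)

The green square was at (5.9, 1.6) in frame 1 and (6.7, 3.5) in frame 2.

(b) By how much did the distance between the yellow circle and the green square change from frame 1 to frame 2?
-1.8

Distance in frame 1: 10.9. Distance in frame 2: 9.1.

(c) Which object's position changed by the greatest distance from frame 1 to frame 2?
the cyan circle

(moved 4.0; next 2.1)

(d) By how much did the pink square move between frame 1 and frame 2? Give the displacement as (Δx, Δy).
(1.7, 0.4)

The pink square was at (1.8, 5.9) in frame 1 and (3.5, 6.3) in frame 2.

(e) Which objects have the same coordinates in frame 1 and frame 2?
the yellow circle, the orange star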